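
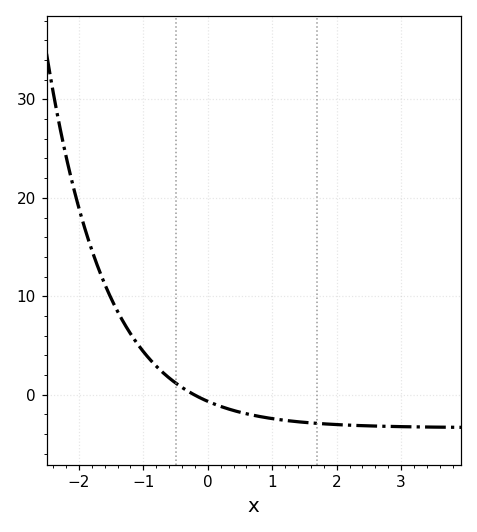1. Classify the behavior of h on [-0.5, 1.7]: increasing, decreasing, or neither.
decreasing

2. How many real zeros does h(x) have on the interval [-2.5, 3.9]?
1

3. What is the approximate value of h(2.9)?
-3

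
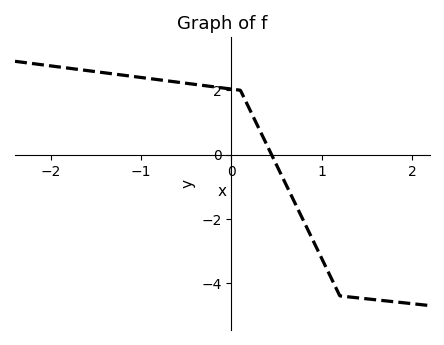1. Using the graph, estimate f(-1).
2.4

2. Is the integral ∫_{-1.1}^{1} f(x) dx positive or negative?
positive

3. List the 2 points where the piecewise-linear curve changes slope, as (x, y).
(0.1, 2); (1.2, -4.4)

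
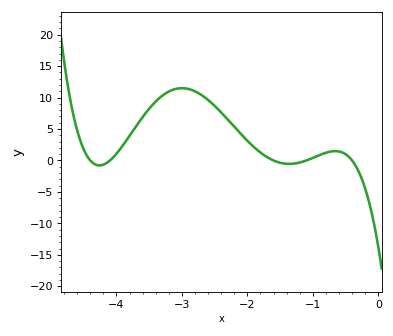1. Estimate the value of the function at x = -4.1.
0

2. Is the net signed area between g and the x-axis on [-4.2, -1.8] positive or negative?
positive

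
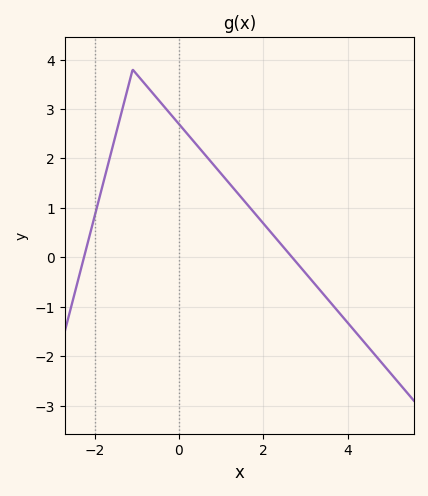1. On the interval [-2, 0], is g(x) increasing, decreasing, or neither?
neither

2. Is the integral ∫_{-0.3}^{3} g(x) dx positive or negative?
positive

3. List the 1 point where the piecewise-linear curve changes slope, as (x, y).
(-1.1, 3.8)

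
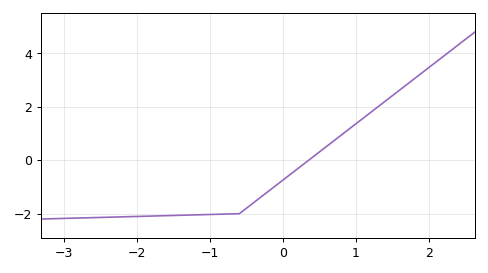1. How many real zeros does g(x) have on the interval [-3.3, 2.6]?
1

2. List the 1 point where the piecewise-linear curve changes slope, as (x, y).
(-0.6, -2)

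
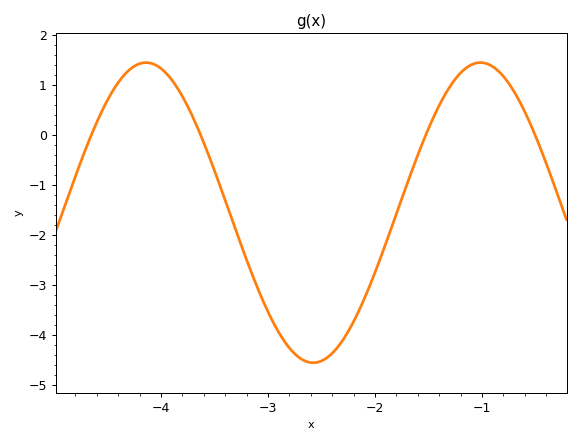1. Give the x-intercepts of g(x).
-4.7, -3.6, -1.5, -0.5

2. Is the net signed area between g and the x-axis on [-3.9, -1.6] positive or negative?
negative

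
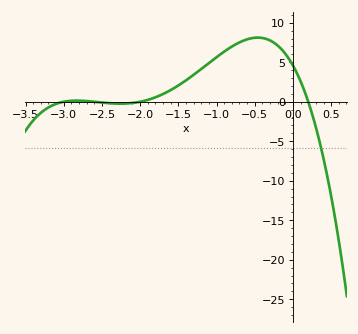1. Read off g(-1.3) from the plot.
3.41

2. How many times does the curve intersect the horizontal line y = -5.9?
1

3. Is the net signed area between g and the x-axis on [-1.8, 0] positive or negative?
positive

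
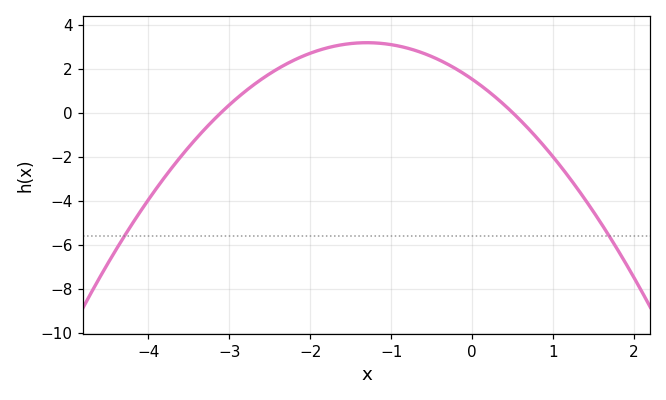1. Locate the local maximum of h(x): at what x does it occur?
-1.3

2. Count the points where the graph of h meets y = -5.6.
2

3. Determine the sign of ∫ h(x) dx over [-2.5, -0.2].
positive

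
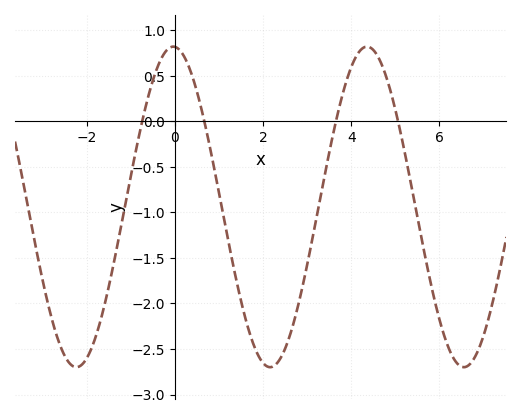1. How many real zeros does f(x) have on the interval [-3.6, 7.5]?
4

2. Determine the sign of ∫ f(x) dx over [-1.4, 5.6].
negative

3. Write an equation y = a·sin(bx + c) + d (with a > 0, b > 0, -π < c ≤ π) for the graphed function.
y = 1.76sin(1.4x + 1.6) - 0.94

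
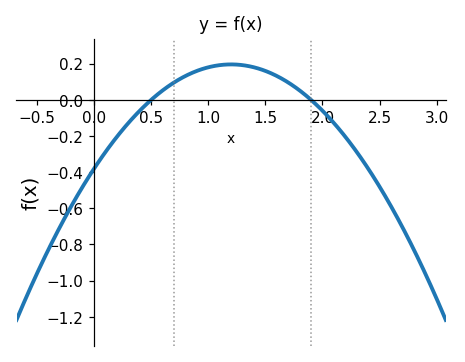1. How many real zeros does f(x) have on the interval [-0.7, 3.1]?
2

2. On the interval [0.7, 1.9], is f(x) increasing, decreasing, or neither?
neither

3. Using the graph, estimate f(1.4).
0.18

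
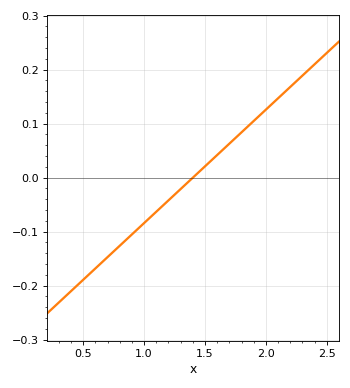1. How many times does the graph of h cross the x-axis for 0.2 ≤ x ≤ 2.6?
1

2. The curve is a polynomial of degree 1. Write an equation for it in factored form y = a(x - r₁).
y = 0.21(x - 1.4)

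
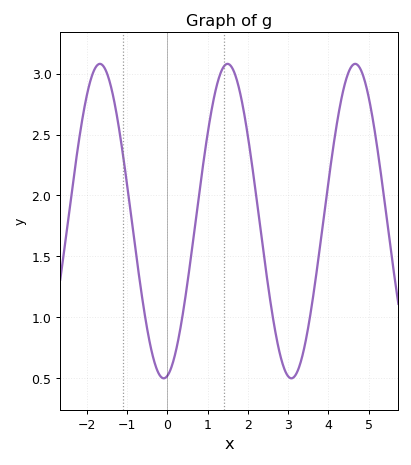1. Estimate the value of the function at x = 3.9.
1.85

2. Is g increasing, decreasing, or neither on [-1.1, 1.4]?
neither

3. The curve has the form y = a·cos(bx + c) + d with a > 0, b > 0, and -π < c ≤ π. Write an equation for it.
y = 1.29cos(2x - 3) + 1.79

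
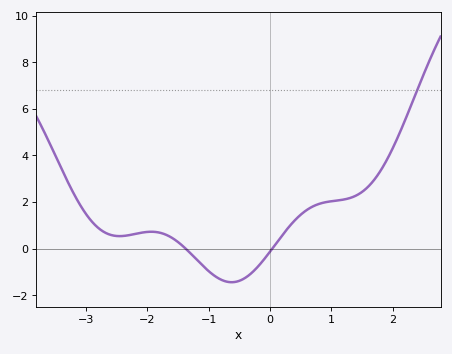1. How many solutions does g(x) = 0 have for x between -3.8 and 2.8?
2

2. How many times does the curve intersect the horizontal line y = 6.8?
1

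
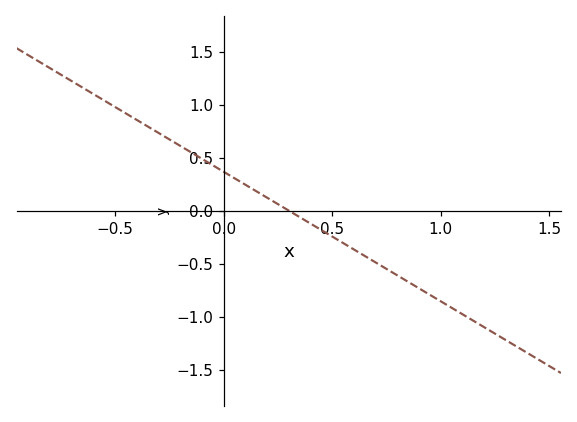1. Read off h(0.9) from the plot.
-0.75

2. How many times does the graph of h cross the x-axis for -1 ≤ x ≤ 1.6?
1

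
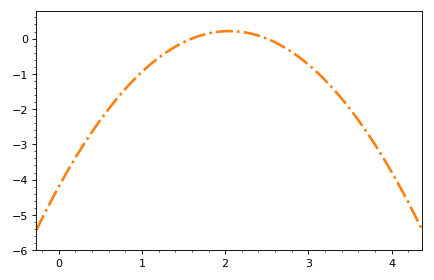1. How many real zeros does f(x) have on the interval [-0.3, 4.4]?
2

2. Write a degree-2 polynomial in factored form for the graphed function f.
y = -1.05(x - 1.6)(x - 2.5)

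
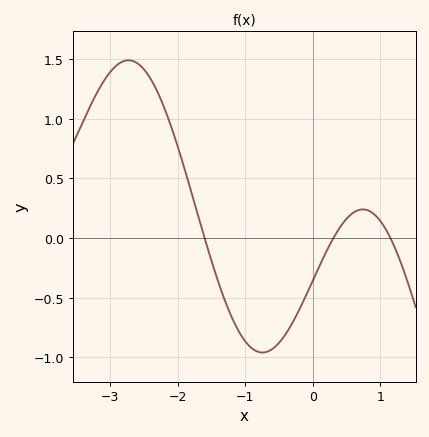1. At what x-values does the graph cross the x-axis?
-1.6, 0.3, 1.2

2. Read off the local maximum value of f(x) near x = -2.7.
1.5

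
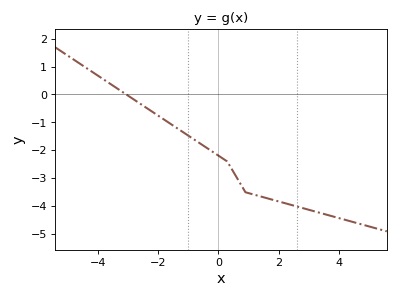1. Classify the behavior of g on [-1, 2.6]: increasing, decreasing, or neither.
decreasing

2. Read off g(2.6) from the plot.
-4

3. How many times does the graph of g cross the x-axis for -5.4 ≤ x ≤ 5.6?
1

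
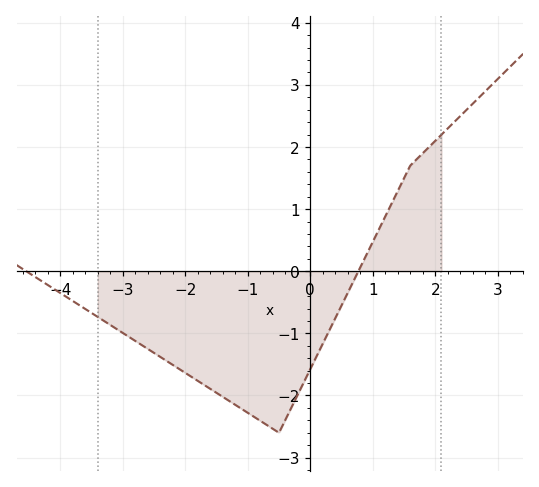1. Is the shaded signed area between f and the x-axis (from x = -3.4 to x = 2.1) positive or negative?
negative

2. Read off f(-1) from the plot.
-2.28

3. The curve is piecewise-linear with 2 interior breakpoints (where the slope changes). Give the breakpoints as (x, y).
(-0.5, -2.6); (1.6, 1.7)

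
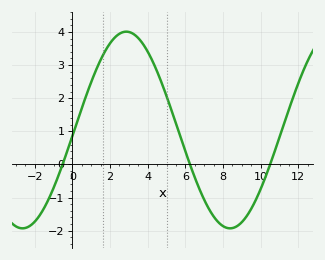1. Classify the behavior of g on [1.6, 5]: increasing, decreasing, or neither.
neither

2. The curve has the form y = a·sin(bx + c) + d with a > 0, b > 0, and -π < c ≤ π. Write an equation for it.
y = 2.97sin(0.57x - 0.06) + 1.04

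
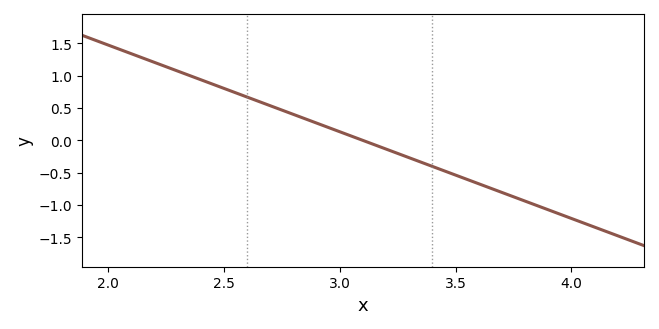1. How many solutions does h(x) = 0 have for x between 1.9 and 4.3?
1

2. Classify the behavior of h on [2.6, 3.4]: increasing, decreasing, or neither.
decreasing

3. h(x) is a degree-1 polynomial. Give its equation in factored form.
y = -1.34(x - 3.1)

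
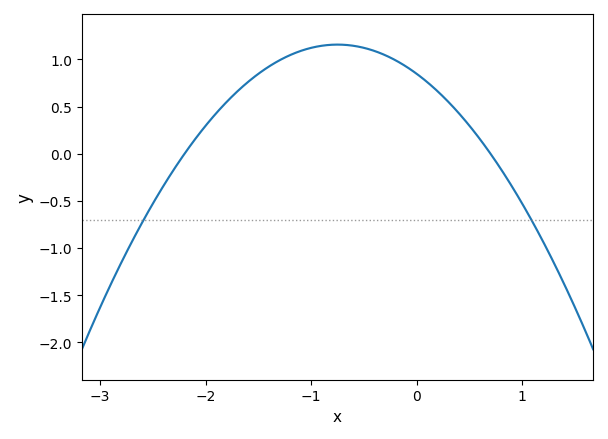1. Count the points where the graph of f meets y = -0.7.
2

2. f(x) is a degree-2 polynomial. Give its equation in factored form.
y = -0.55(x + 2.2)(x - 0.7)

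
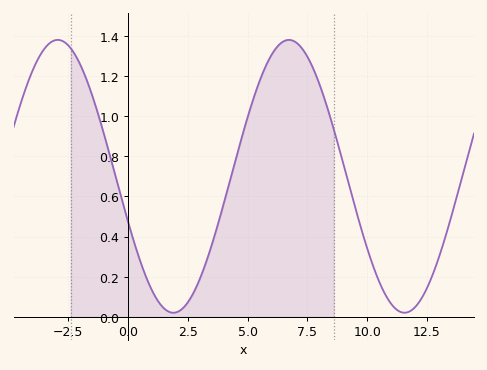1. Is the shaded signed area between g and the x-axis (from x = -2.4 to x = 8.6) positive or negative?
positive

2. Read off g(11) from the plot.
0.065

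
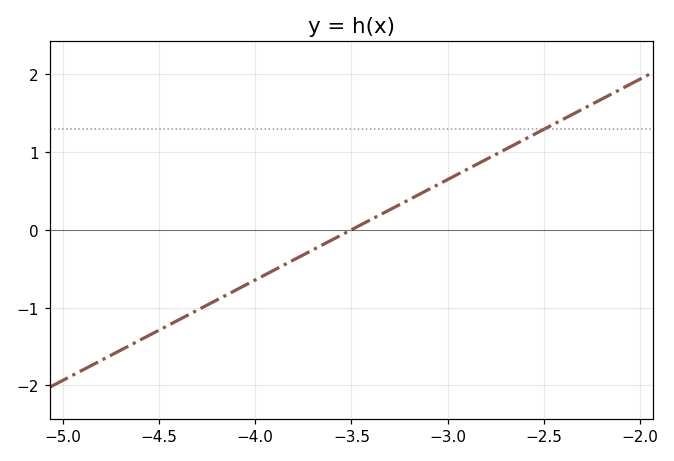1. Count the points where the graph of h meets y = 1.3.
1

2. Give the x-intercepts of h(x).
-3.5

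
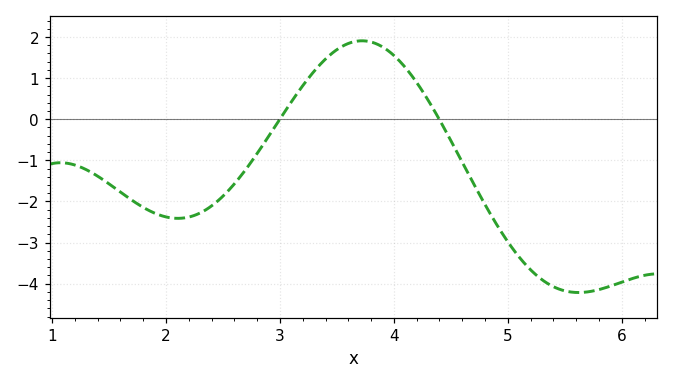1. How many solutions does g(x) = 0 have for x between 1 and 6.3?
2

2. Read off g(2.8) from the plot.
-0.833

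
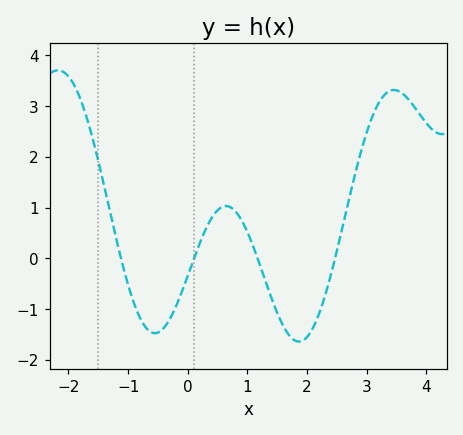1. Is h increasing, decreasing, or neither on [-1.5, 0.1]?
neither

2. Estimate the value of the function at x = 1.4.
-0.8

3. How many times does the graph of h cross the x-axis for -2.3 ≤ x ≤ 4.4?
4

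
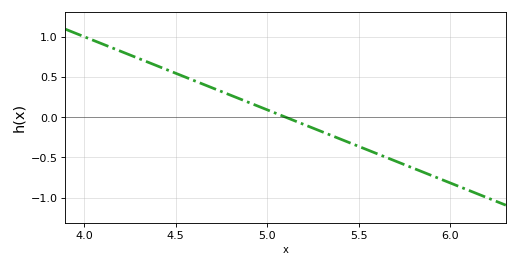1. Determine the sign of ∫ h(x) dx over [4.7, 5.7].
negative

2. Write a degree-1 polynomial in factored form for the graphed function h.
y = -0.91(x - 5.1)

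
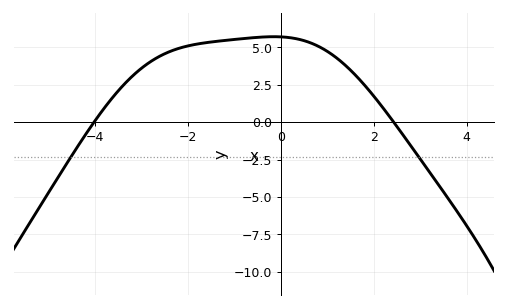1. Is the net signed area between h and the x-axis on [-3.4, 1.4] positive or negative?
positive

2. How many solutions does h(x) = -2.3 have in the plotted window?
2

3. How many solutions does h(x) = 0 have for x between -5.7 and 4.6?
2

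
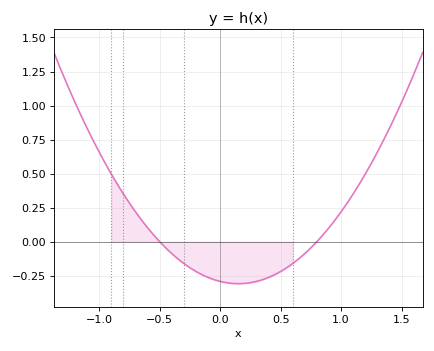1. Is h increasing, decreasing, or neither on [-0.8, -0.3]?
decreasing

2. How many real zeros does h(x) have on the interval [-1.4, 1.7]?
2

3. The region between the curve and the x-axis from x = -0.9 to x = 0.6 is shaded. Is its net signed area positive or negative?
negative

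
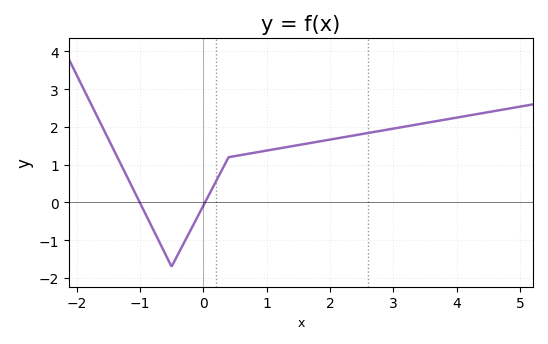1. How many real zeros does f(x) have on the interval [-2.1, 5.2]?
2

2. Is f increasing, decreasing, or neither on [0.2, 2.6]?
increasing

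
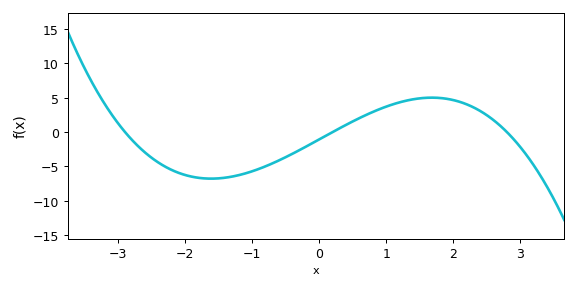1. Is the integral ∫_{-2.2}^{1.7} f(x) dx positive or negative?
negative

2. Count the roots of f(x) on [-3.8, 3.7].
3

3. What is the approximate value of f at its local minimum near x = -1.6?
-6.8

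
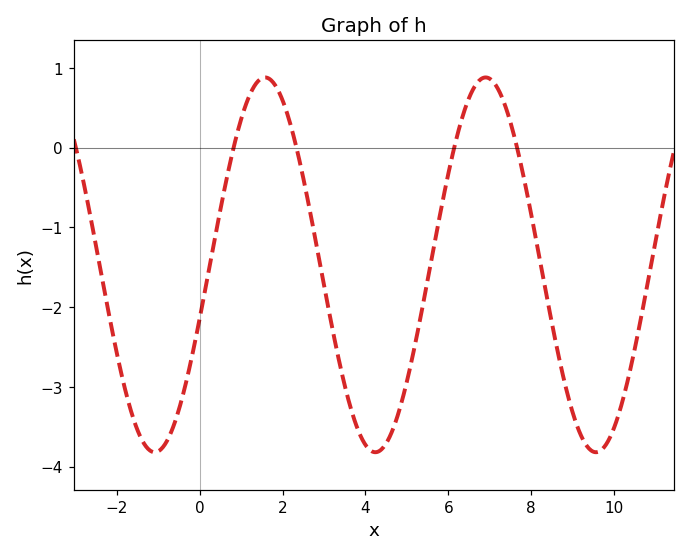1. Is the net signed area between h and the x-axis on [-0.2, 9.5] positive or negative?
negative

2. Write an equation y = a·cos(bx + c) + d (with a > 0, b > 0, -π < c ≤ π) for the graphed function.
y = 2.35cos(1.18x - 1.86) - 1.47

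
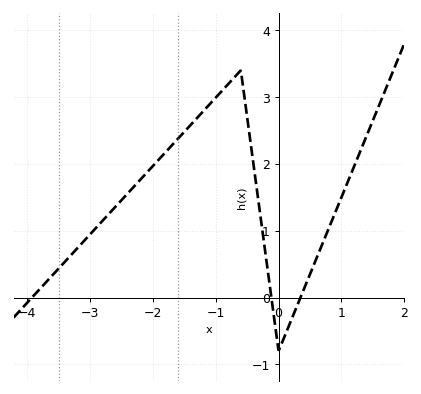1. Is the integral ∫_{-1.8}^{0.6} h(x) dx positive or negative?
positive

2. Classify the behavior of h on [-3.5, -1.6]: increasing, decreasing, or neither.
increasing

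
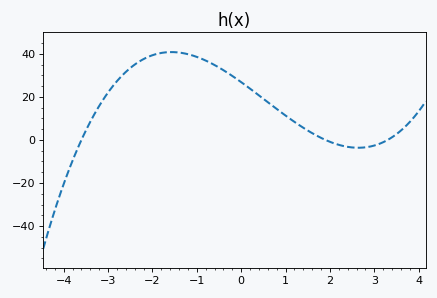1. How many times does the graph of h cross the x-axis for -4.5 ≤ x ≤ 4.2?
3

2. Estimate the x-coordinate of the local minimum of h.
2.64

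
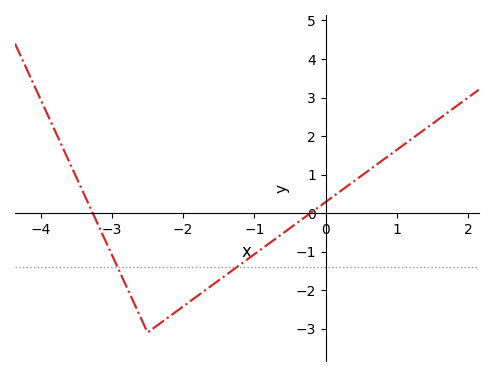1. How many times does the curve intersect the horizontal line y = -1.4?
2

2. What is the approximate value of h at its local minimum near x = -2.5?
-3.1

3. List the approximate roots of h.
-3.3, -0.2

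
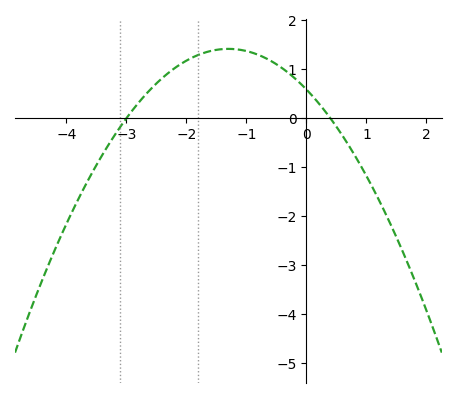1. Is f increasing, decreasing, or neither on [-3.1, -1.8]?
increasing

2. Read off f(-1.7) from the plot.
1.3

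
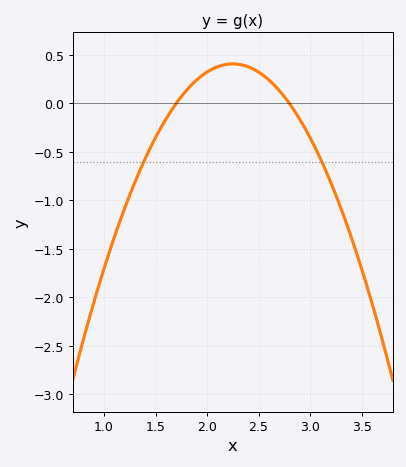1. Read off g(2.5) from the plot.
0.324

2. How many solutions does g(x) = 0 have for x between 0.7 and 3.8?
2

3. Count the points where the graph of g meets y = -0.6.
2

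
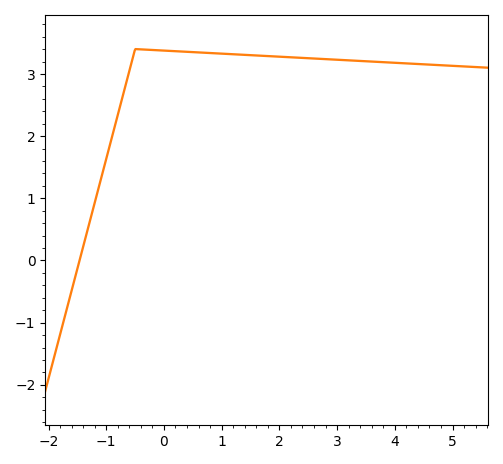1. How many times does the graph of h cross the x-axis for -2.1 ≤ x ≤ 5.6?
1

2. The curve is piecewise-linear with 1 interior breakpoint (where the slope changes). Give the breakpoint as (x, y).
(-0.5, 3.4)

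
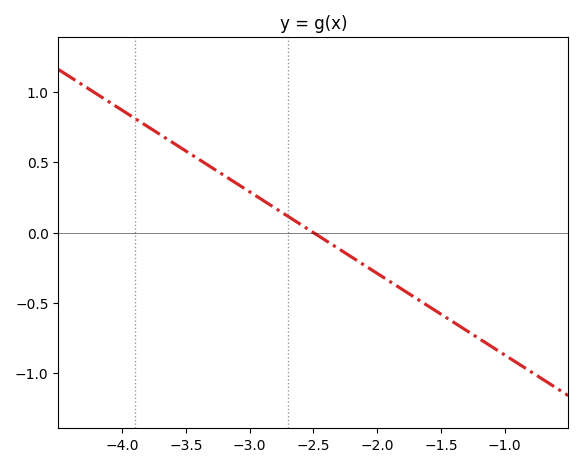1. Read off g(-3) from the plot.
0.29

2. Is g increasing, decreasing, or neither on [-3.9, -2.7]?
decreasing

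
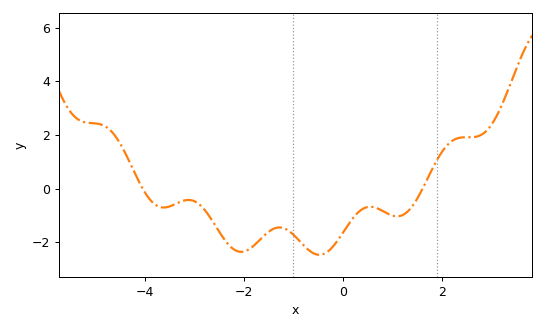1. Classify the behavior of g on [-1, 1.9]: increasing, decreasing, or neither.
neither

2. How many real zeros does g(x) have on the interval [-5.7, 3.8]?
2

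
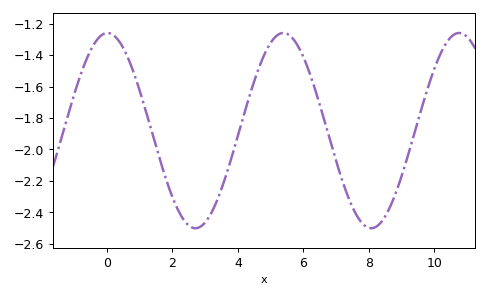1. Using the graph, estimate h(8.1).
-2.5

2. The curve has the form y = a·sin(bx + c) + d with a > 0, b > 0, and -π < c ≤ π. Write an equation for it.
y = 0.62sin(1.17x + 1.55) - 1.88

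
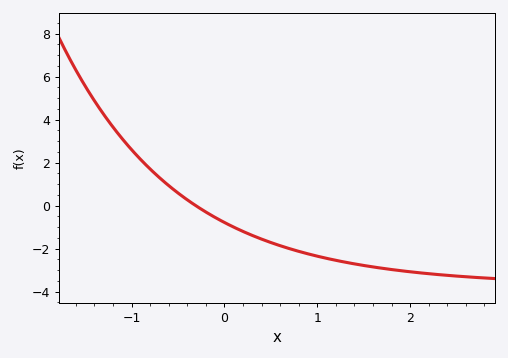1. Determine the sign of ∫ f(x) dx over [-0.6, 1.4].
negative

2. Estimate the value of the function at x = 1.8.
-3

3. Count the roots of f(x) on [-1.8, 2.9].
1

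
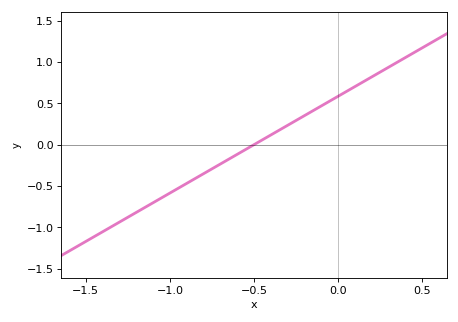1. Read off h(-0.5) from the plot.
0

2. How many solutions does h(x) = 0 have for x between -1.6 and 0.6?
1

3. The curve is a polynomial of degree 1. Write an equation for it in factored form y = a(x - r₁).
y = 1.17(x + 0.5)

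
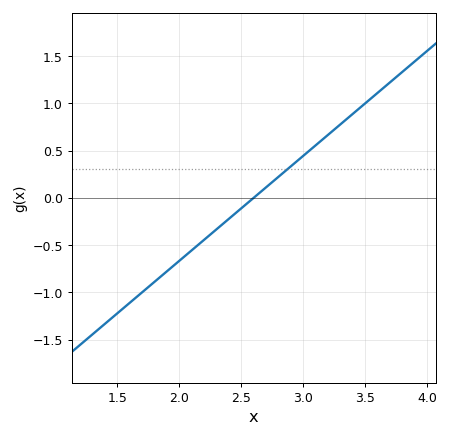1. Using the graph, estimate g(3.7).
1.22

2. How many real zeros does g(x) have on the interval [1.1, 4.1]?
1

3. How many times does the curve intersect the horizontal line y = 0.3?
1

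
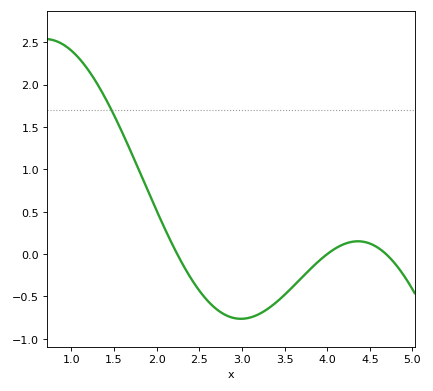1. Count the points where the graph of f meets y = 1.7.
1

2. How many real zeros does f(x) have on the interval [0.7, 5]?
3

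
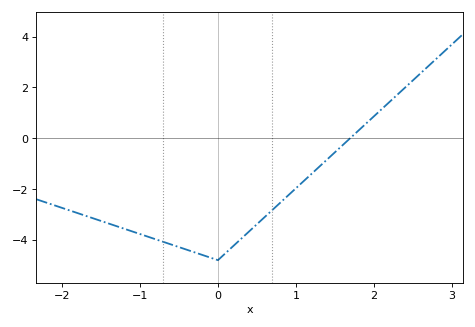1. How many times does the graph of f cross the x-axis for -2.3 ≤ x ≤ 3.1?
1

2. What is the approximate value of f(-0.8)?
-4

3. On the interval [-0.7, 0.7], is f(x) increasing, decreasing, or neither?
neither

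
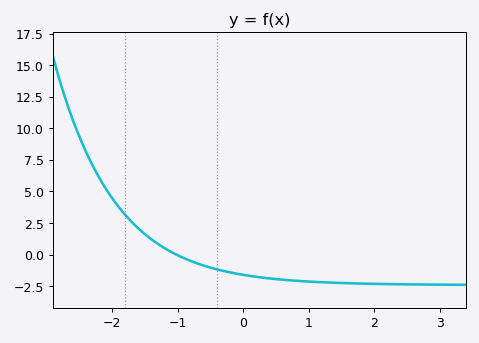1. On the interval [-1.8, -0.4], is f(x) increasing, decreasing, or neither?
decreasing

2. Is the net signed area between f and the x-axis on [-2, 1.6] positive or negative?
negative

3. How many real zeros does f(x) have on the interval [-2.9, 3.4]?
1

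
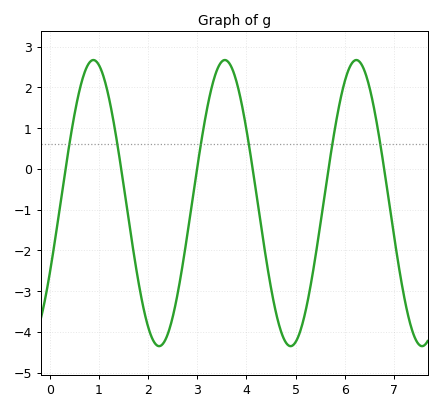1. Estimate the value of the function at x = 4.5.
-2.93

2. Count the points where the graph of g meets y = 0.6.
6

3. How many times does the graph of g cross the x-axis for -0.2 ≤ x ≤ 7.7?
6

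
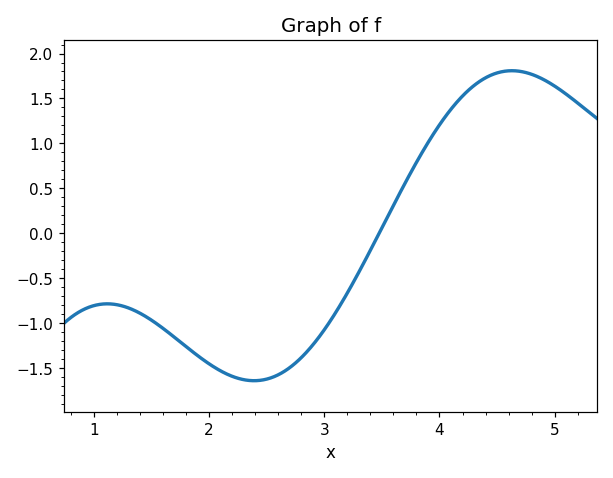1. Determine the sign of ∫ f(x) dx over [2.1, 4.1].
negative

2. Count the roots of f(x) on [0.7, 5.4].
1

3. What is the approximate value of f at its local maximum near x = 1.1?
-0.8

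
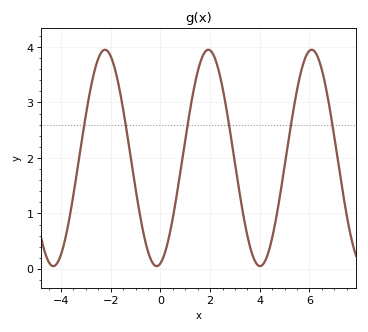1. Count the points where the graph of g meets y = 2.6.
6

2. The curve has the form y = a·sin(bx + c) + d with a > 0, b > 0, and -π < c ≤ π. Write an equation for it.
y = 1.95sin(1.51x - 1.34) + 2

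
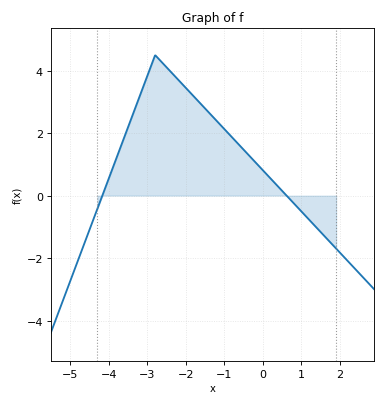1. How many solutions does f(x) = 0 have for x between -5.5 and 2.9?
2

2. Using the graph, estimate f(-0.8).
1.8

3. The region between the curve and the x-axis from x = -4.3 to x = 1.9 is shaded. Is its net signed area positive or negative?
positive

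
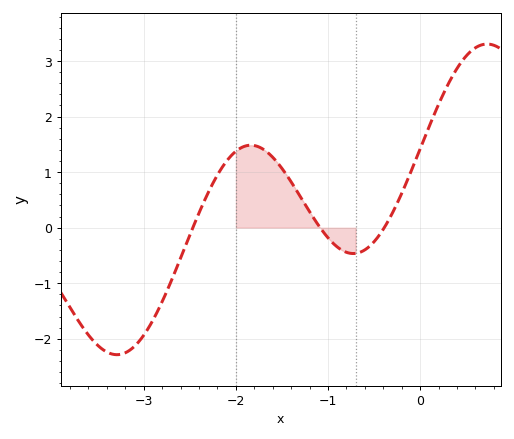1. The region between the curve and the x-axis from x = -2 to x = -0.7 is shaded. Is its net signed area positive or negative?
positive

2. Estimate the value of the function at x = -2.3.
0.6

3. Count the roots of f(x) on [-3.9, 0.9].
3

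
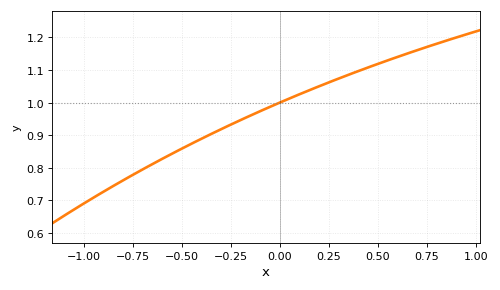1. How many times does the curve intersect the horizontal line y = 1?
1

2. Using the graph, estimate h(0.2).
1.05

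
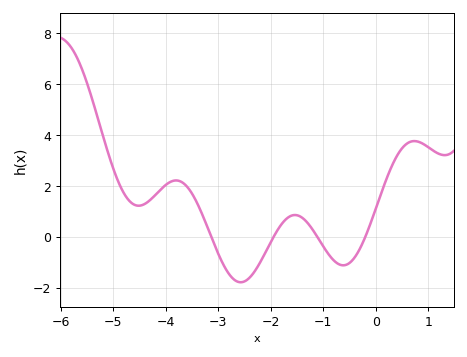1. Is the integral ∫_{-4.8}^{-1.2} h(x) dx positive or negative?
positive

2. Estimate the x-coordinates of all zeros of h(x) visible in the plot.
-3.1, -1.9, -1.1, -0.2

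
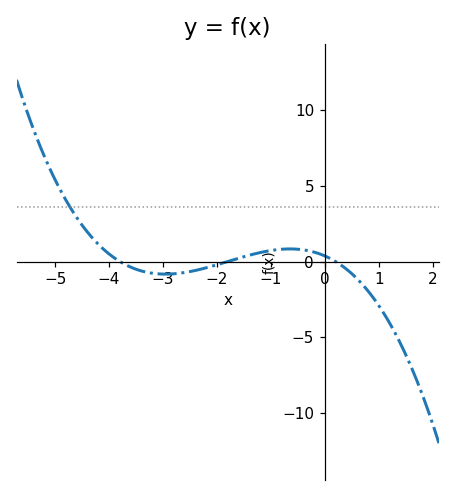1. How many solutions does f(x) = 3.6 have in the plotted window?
1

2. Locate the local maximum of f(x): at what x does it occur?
-0.6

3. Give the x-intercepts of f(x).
-3.8, -1.8, 0.2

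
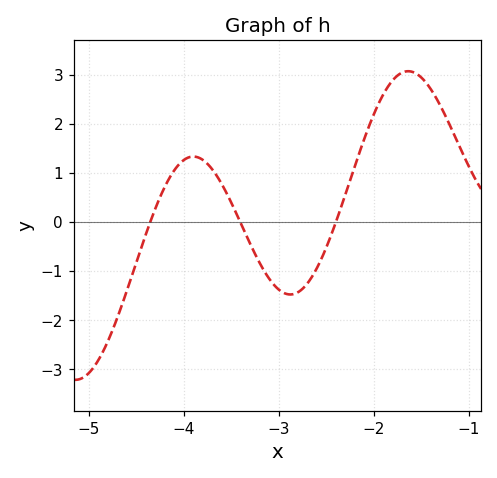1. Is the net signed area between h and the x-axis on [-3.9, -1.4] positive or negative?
positive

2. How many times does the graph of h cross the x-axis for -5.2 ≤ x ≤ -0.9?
3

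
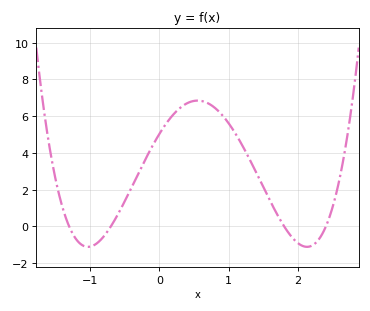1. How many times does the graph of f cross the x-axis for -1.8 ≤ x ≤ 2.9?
4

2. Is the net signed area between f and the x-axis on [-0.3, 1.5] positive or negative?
positive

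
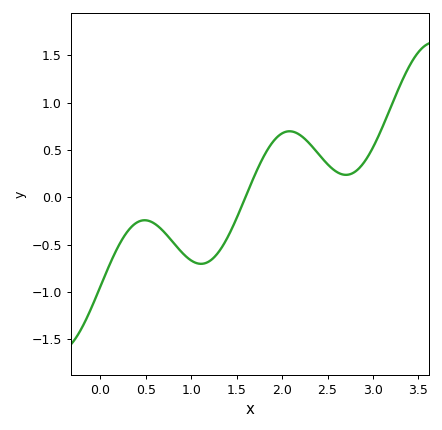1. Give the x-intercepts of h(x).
1.6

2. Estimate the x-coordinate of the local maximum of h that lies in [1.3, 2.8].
2.08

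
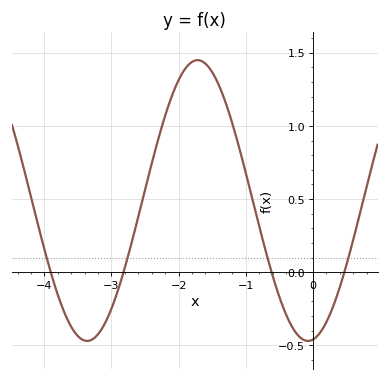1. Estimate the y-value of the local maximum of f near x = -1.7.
1.45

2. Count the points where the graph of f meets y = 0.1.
4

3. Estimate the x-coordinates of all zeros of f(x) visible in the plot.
-3.9, -2.8, -0.6, 0.5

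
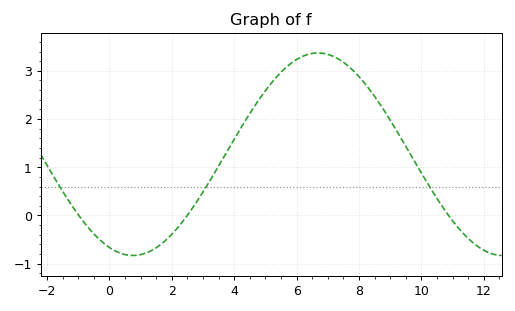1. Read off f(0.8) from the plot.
-0.829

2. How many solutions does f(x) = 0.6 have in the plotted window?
3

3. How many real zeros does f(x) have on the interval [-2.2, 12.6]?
3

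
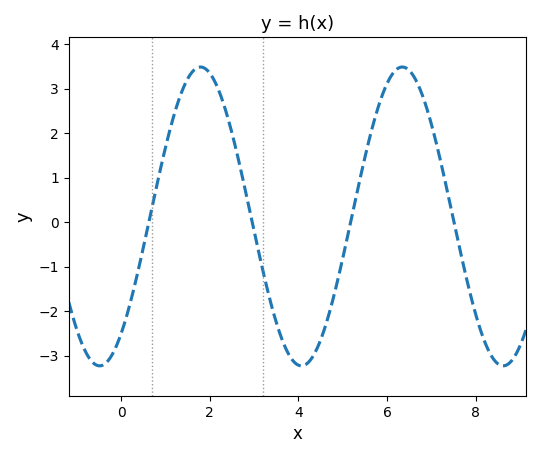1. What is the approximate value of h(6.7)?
3.1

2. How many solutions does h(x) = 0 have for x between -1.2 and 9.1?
4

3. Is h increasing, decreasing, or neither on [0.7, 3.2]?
neither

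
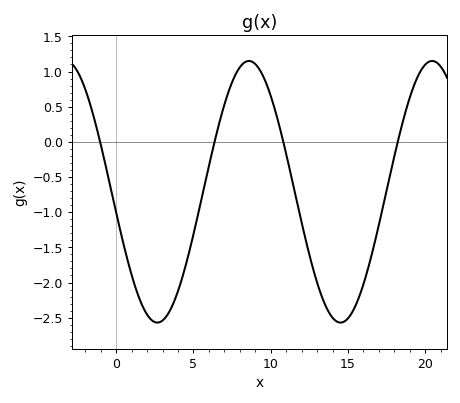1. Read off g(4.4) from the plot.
-1.84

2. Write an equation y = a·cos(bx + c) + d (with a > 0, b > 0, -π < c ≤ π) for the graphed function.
y = 1.86cos(0.53x + 1.73) - 0.71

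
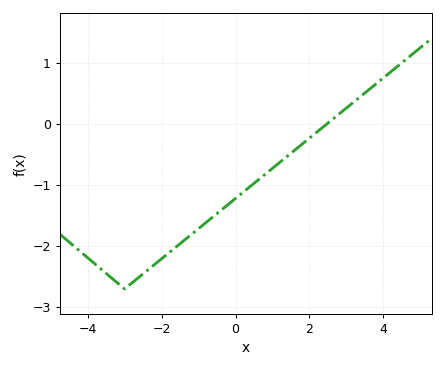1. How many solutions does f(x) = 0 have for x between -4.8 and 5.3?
1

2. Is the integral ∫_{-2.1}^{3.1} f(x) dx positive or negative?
negative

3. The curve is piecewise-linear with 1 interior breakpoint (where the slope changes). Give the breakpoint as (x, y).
(-3, -2.7)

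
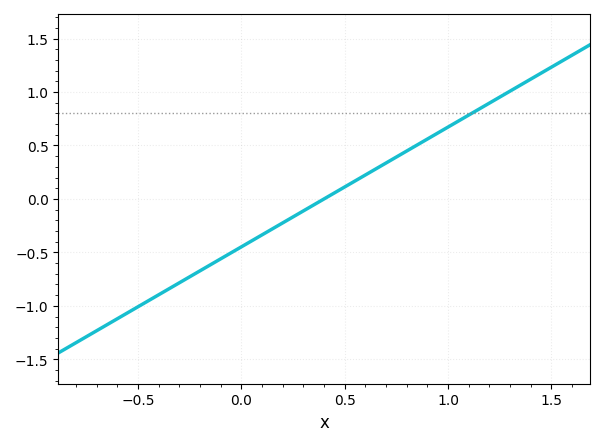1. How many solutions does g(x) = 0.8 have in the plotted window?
1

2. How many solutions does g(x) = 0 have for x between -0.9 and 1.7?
1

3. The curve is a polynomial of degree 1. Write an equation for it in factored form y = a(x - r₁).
y = 1.12(x - 0.4)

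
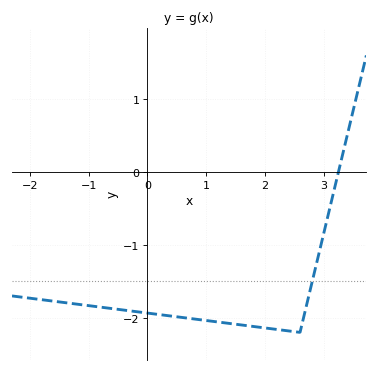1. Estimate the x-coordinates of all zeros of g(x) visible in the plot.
3.25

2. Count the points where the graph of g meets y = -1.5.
1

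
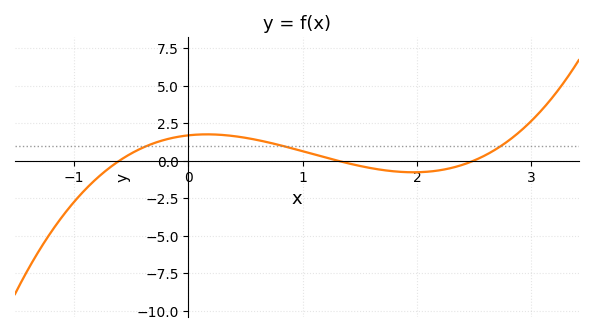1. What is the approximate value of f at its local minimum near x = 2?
-0.785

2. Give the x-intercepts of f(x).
-0.6, 1.3, 2.5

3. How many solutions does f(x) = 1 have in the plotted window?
3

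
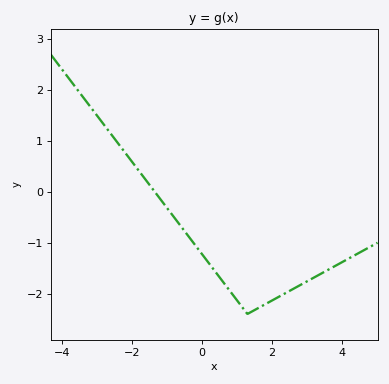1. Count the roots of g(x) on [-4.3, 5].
1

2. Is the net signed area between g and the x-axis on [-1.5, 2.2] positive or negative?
negative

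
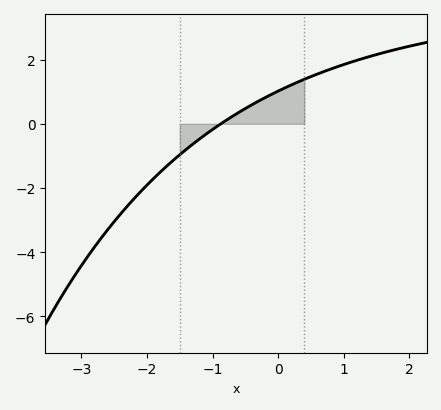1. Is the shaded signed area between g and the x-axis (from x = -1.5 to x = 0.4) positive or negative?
positive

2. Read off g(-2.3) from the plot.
-2.6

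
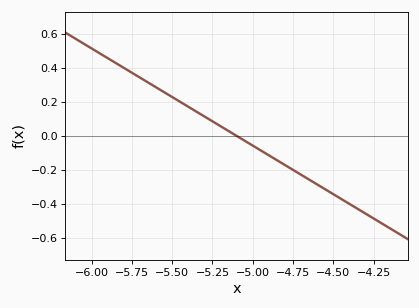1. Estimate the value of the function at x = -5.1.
0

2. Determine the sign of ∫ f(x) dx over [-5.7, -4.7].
positive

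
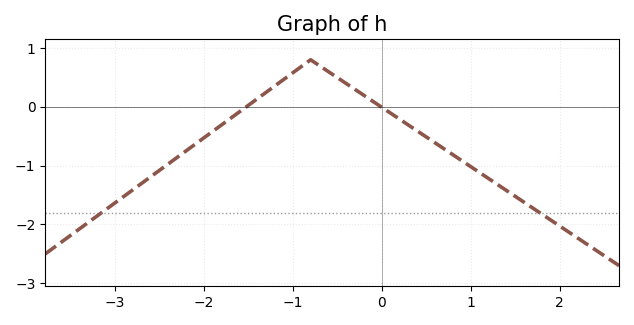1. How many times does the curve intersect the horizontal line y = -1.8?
2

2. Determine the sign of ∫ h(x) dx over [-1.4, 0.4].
positive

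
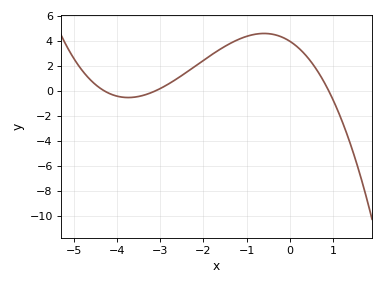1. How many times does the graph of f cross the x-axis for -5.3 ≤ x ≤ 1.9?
3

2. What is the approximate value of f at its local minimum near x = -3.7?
-0.6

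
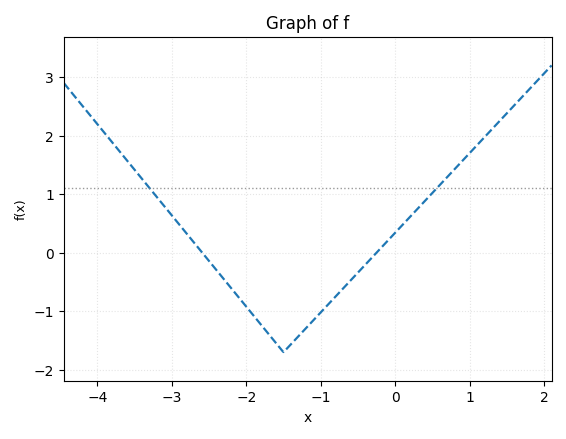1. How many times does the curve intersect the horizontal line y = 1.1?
2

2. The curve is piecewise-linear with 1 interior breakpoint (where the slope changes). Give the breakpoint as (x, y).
(-1.5, -1.7)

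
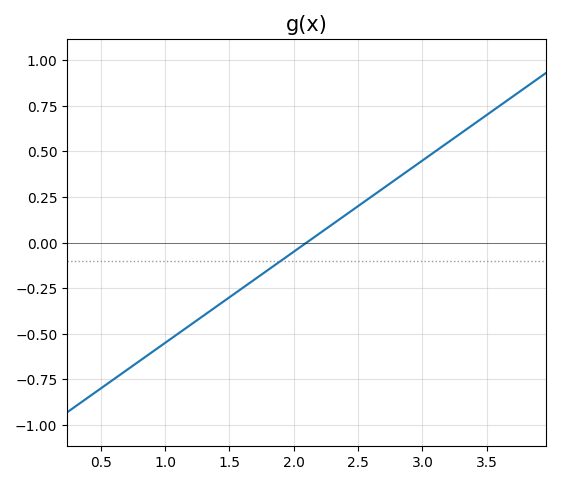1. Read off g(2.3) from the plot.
0.1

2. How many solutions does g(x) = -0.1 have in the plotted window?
1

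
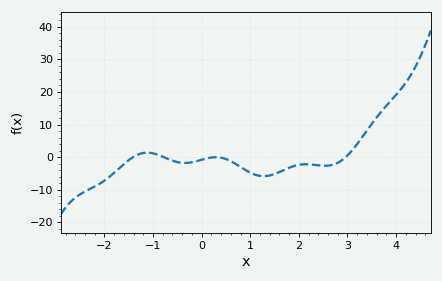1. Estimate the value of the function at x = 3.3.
6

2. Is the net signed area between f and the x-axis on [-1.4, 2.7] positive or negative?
negative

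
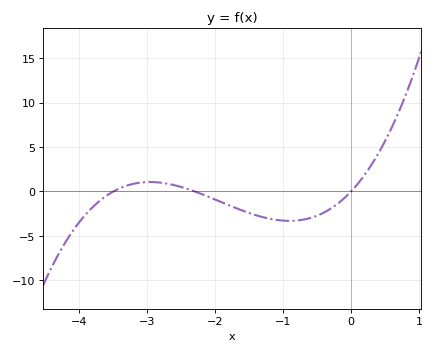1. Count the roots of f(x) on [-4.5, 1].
3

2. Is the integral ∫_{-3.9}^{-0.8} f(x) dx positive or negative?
negative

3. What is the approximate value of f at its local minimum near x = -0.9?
-3.5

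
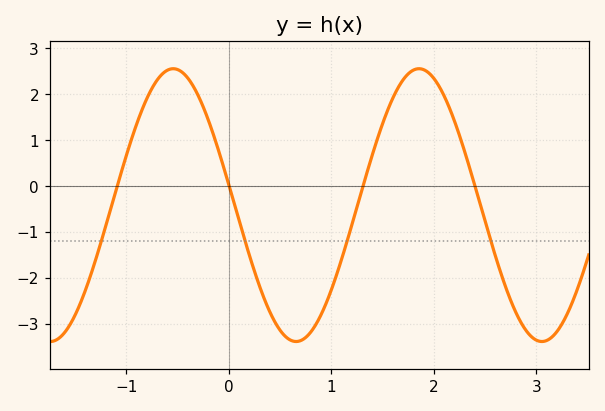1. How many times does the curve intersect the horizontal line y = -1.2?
4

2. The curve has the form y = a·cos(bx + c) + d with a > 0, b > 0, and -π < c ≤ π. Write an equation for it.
y = 2.97cos(2.6x + 1.4) - 0.41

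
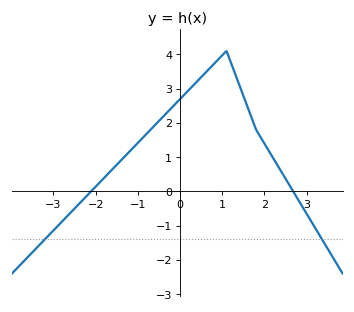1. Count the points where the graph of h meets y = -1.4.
2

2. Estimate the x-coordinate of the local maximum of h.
1.1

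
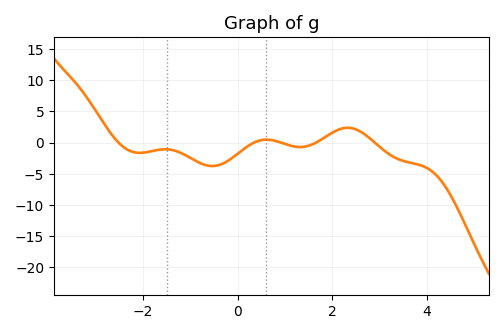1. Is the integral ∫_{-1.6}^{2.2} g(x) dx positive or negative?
negative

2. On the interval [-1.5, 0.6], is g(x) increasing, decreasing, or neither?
neither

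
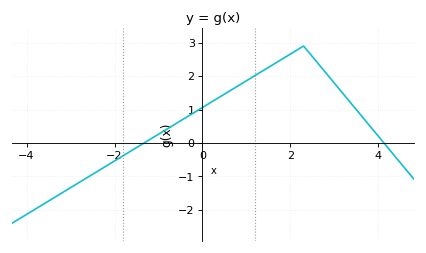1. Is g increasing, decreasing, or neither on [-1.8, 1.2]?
increasing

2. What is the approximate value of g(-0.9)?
0.3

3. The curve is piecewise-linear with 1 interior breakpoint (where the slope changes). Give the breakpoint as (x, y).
(2.3, 2.9)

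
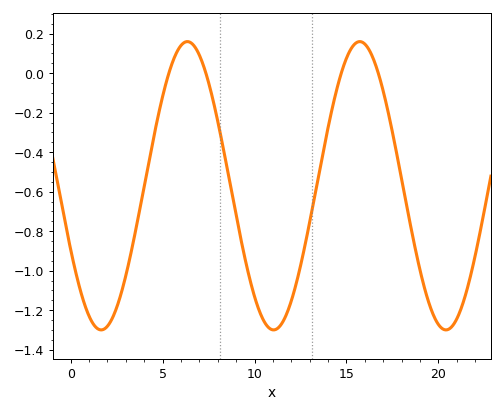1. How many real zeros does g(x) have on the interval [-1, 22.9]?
4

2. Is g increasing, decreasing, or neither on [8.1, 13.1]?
neither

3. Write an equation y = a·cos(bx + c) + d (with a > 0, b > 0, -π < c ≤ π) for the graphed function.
y = 0.73cos(0.67x + 2) - 0.57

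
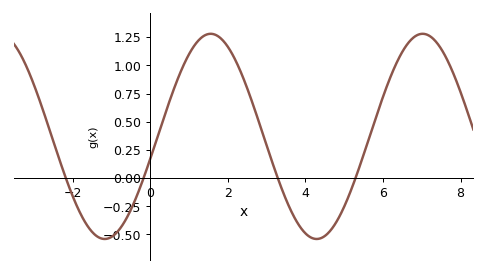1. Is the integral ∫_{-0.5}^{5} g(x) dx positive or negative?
positive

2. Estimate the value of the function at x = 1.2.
1.2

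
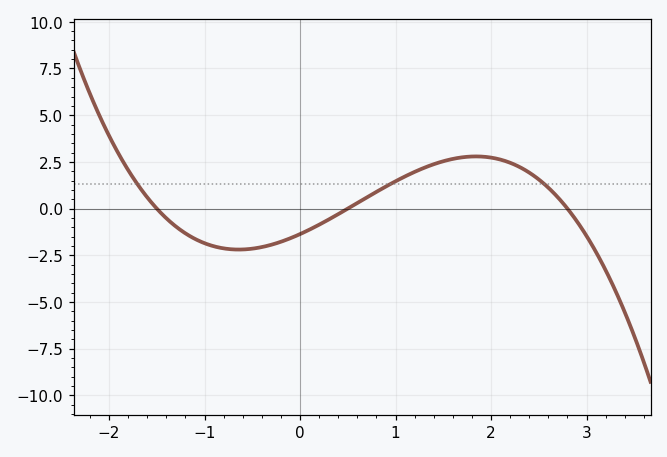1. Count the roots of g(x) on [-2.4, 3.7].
3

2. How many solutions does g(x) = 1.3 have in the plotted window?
3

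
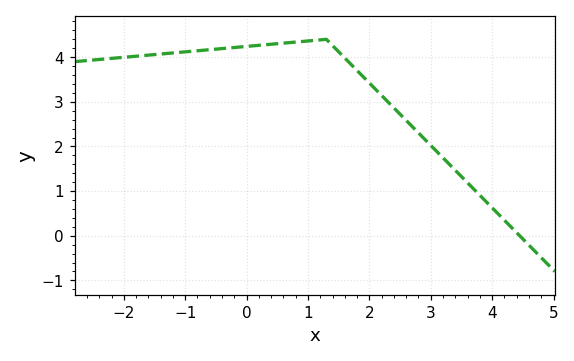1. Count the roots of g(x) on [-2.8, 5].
1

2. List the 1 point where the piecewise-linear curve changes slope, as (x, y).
(1.3, 4.4)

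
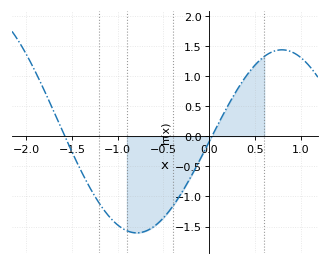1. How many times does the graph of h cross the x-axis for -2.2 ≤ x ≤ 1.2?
2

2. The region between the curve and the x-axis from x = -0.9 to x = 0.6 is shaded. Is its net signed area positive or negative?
negative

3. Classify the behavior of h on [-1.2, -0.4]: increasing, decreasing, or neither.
neither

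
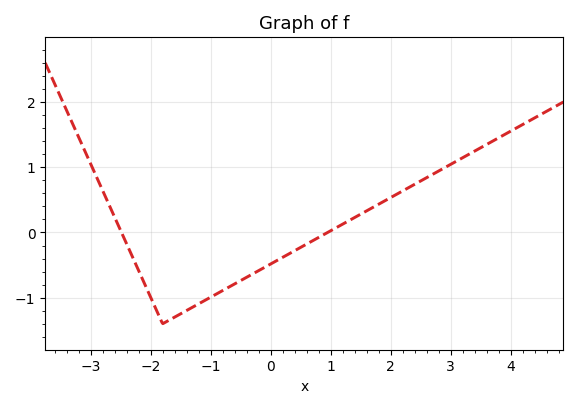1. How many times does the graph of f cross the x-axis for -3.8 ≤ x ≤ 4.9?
2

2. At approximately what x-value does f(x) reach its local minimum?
-1.8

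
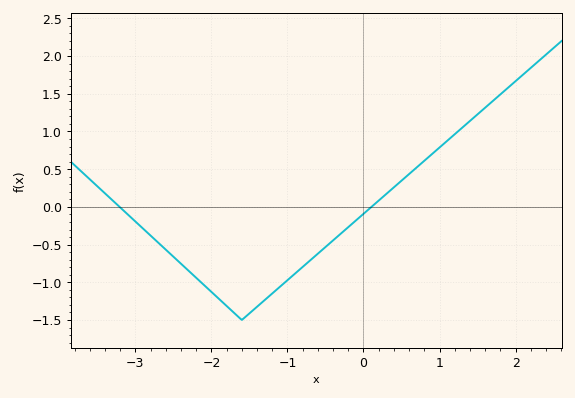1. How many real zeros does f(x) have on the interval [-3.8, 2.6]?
2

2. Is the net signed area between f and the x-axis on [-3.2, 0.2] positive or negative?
negative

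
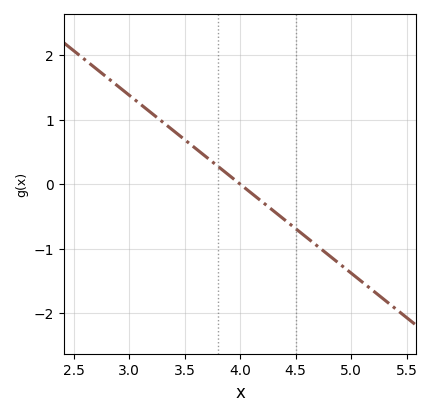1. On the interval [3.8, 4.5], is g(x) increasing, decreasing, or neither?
decreasing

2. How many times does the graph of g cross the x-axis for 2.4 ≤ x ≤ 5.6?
1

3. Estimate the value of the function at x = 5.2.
-1.7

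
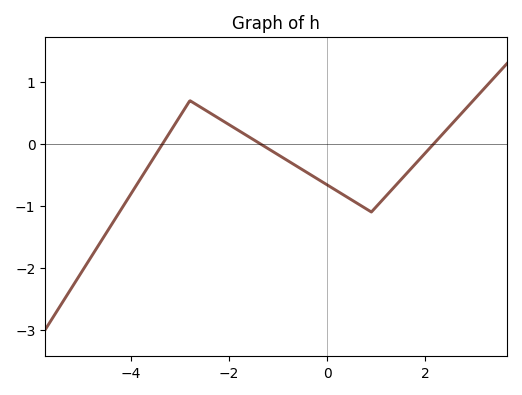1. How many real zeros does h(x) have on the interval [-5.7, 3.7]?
3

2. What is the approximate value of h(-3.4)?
-0.053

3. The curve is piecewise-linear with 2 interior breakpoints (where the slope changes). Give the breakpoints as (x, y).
(-2.8, 0.7); (0.9, -1.1)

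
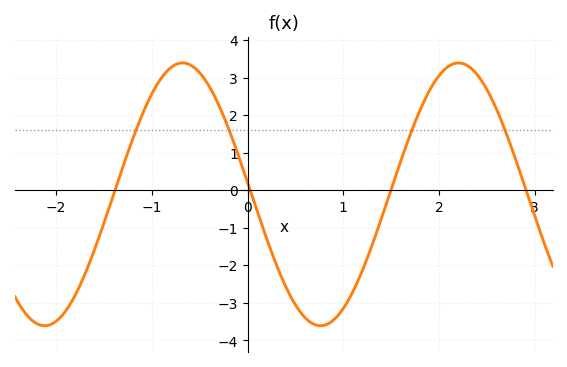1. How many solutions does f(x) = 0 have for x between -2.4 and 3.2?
4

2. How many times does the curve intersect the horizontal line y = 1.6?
4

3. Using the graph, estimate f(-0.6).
3.3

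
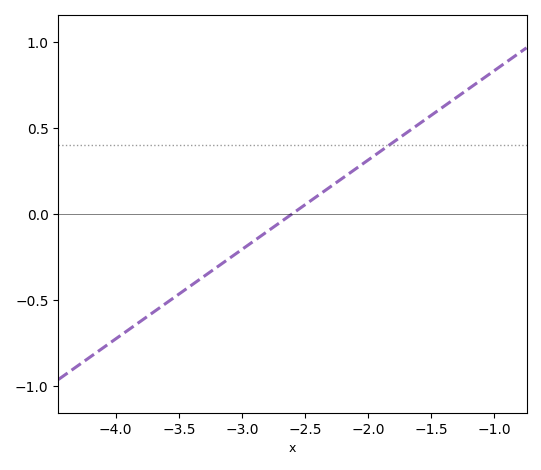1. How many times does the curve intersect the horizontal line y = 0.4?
1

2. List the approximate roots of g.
-2.6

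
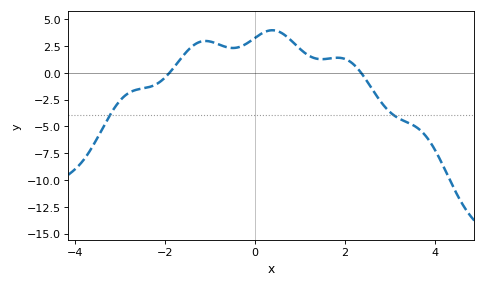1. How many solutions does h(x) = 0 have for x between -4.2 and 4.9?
2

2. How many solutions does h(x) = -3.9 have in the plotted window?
2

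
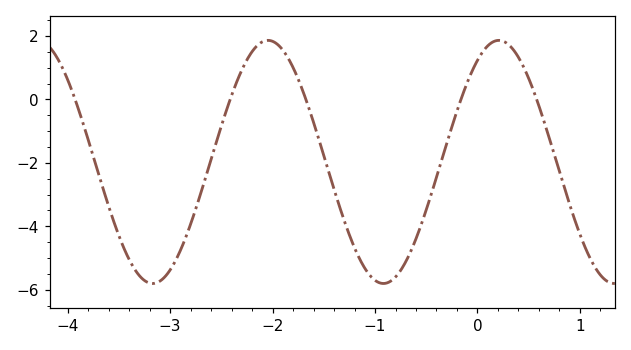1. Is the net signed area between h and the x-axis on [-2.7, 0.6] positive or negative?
negative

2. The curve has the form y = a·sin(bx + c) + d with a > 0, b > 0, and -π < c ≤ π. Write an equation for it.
y = 3.83sin(2.8x + 0.99) - 1.97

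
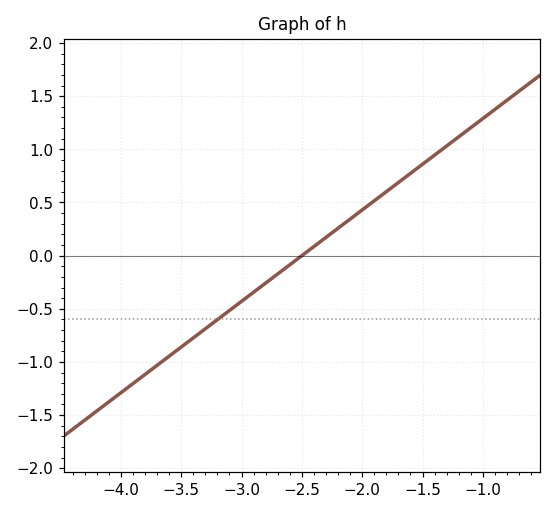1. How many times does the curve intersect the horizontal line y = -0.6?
1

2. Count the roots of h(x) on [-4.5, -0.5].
1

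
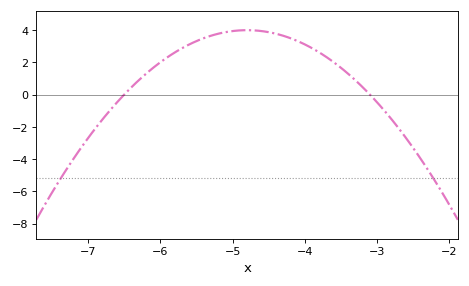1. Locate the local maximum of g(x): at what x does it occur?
-4.8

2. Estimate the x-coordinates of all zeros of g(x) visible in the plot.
-6.5, -3.1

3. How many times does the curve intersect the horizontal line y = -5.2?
2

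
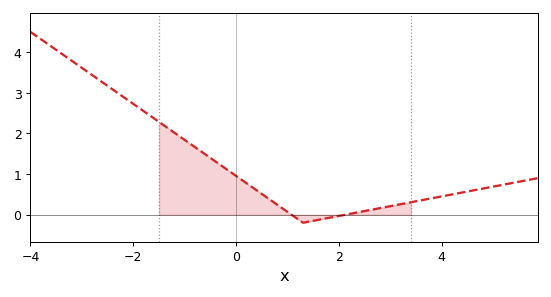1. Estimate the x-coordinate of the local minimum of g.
1.3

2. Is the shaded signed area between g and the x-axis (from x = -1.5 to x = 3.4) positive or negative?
positive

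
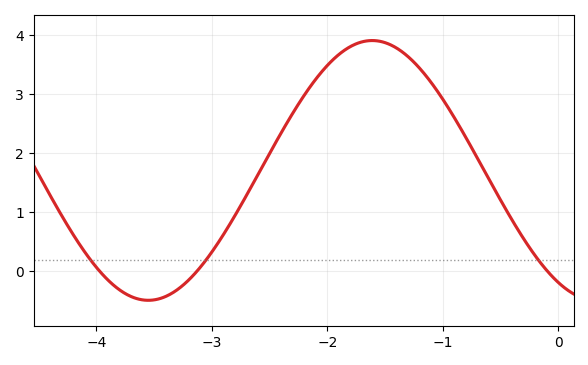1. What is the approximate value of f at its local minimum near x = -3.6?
-0.49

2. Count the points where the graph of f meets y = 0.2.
3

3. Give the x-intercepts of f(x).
-3.97, -3.13, -0.092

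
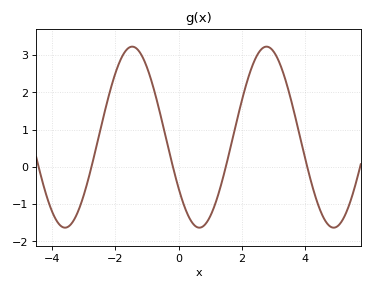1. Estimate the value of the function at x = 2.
1.79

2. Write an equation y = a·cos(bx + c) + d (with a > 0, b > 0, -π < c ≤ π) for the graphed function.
y = 2.43cos(1.48x + 2.17) + 0.8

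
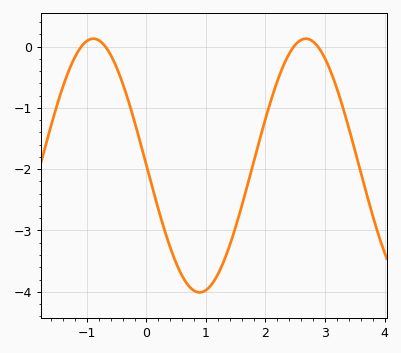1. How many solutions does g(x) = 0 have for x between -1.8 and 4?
4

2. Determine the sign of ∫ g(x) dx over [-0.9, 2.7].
negative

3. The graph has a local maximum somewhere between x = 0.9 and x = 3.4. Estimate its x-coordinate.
2.7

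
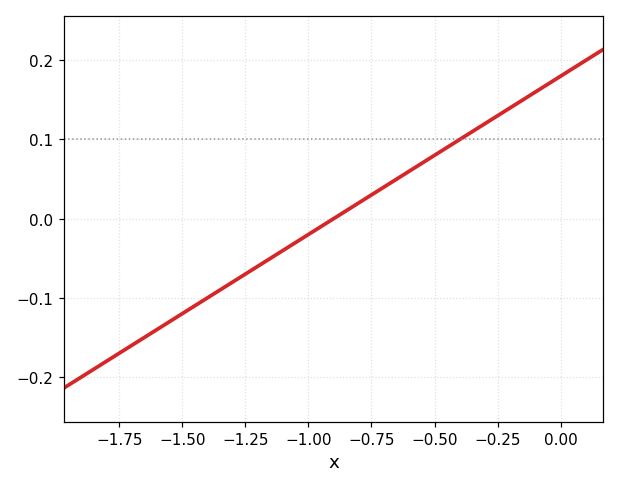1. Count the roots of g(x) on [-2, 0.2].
1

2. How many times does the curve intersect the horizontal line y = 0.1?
1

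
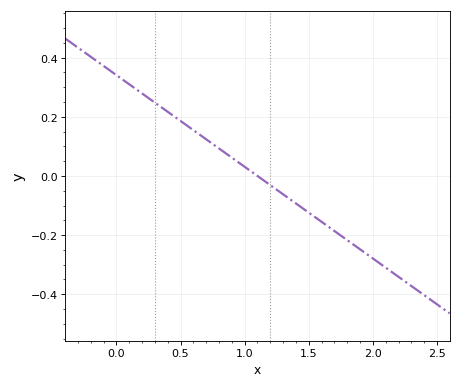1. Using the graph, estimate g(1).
0.031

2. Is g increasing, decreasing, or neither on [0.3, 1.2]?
decreasing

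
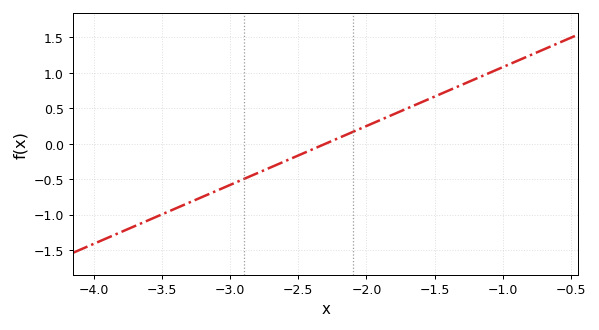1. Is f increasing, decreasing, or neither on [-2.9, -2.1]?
increasing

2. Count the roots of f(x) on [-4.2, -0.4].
1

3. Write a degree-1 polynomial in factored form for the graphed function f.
y = 0.83(x + 2.3)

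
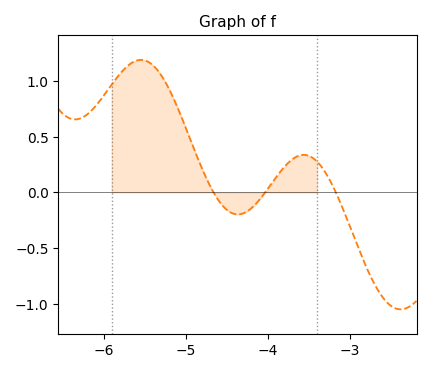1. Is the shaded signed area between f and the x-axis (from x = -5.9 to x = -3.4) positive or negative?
positive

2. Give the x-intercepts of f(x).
-4.7, -4, -3.2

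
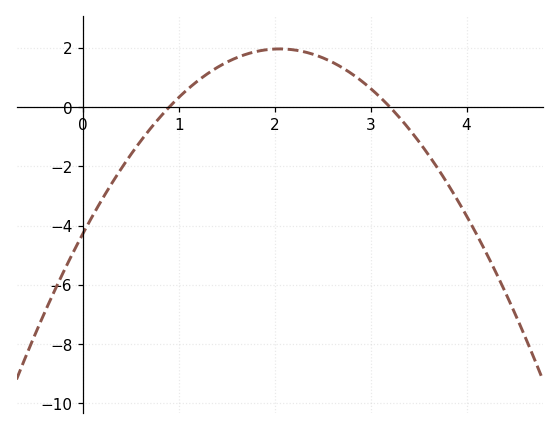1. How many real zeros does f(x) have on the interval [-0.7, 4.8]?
2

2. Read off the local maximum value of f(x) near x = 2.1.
2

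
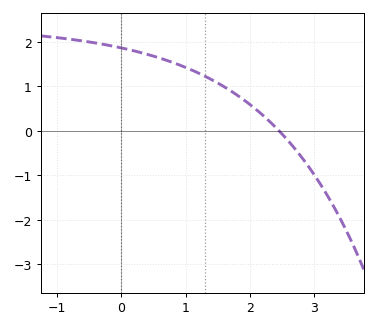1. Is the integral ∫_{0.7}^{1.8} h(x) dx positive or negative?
positive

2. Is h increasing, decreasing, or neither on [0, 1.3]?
decreasing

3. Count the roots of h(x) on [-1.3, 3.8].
1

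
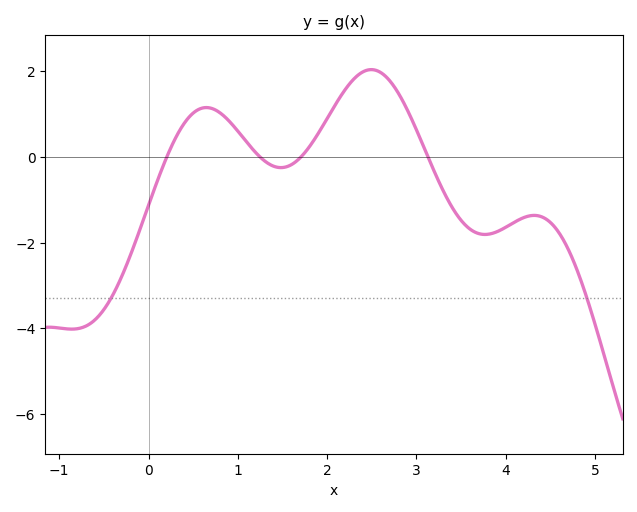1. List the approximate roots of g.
0.205, 1.25, 1.71, 3.13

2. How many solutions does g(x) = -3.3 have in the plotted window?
2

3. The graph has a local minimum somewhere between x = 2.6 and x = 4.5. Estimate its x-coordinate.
3.77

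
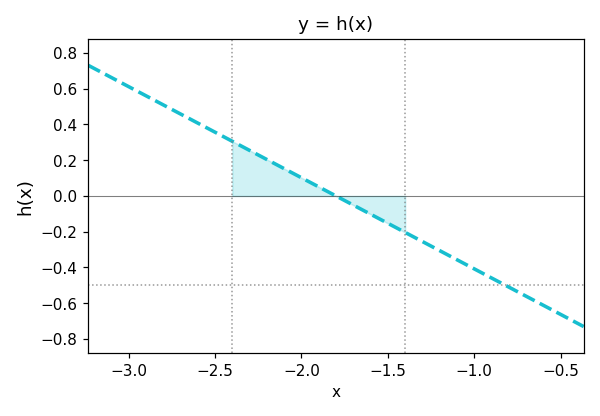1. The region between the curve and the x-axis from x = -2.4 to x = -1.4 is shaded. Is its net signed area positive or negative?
positive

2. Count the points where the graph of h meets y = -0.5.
1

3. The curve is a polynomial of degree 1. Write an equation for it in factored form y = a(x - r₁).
y = -0.51(x + 1.8)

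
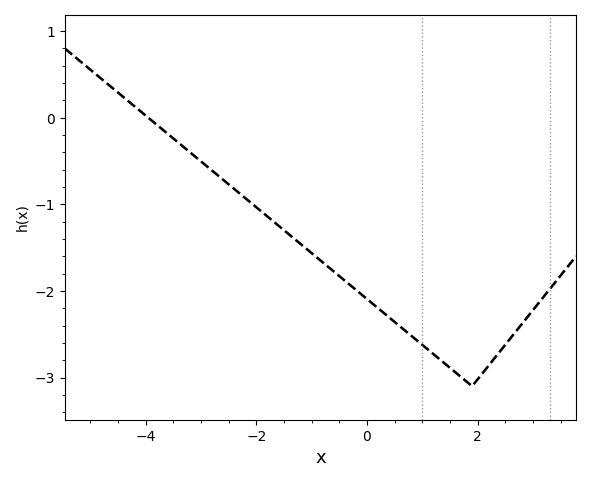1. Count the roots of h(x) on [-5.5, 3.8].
1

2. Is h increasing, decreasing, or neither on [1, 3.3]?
neither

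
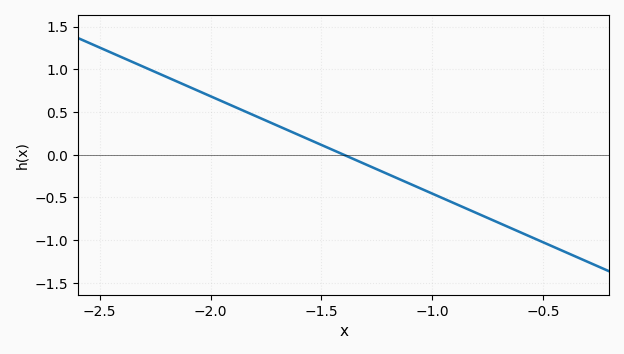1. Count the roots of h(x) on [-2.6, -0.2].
1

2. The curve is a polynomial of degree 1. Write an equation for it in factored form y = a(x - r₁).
y = -1.14(x + 1.4)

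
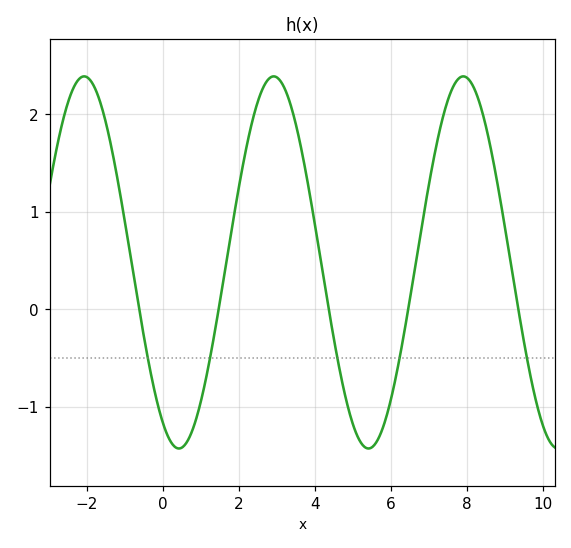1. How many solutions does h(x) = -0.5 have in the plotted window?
5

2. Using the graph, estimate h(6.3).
-0.344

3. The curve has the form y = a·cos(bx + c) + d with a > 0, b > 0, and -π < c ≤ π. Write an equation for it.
y = 1.91cos(1.26x + 2.61) + 0.48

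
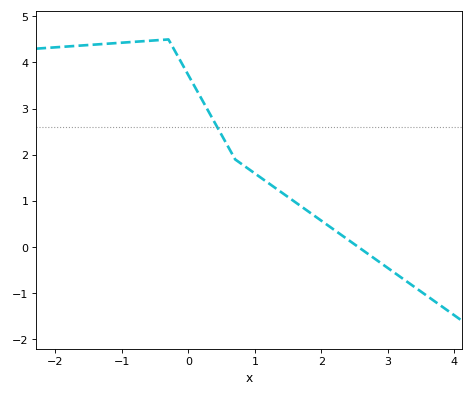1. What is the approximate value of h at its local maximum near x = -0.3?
4.5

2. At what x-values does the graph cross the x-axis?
2.6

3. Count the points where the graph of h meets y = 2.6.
1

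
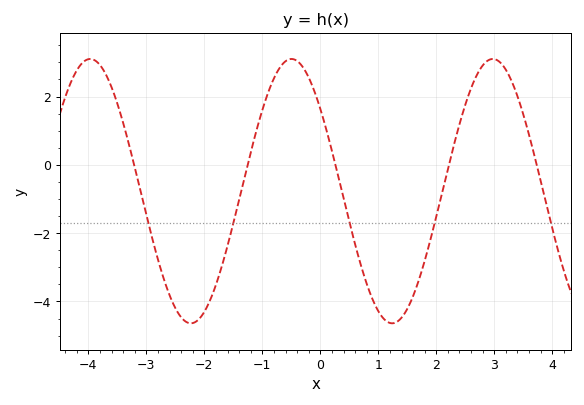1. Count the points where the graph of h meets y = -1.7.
5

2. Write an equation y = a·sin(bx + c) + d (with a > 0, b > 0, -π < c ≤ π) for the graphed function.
y = 3.87sin(1.81x + 2.47) - 0.77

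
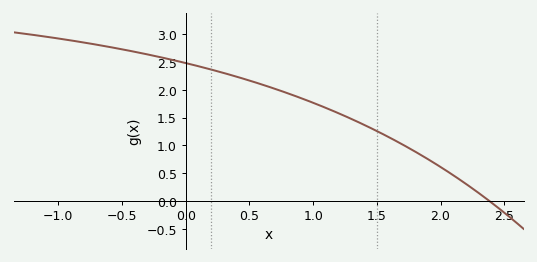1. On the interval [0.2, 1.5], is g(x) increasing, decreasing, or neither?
decreasing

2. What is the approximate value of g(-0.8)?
2.85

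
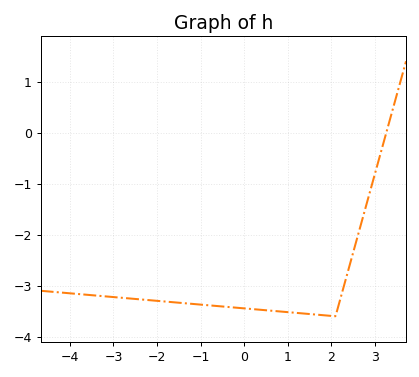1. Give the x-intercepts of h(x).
3.2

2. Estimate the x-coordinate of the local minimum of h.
2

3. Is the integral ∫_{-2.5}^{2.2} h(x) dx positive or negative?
negative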